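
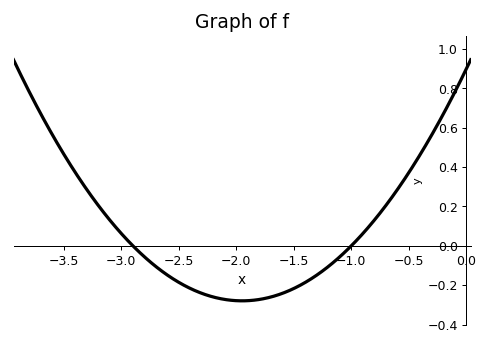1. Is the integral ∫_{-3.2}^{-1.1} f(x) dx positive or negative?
negative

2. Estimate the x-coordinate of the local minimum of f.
-2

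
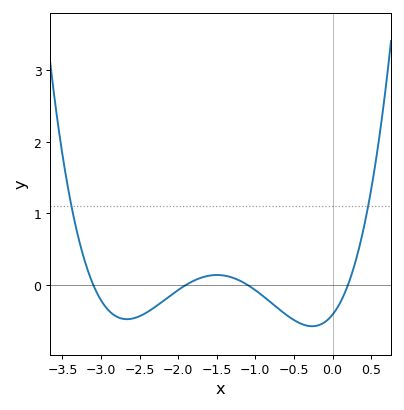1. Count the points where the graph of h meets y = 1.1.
2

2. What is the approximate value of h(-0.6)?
-0.416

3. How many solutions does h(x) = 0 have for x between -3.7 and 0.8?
4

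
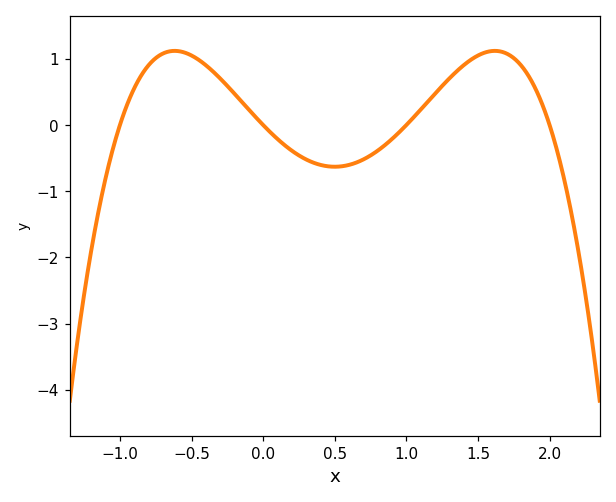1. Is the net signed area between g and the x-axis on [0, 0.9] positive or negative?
negative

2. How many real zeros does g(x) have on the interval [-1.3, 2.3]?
4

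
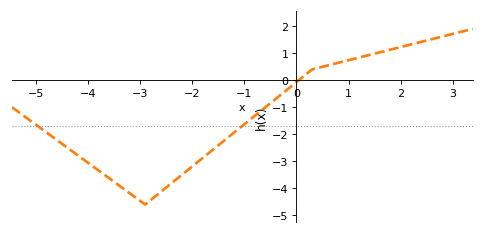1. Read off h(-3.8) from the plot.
-3.3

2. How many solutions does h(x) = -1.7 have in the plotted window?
2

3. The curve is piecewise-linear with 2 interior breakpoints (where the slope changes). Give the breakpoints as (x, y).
(-2.9, -4.6); (0.3, 0.4)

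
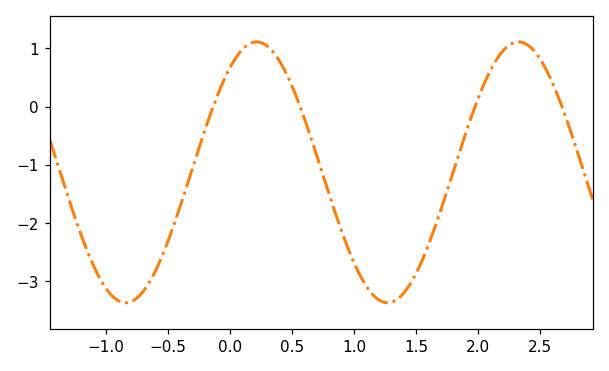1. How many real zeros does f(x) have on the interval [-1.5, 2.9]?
4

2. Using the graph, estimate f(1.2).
-3.32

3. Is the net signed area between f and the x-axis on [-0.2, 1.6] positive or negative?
negative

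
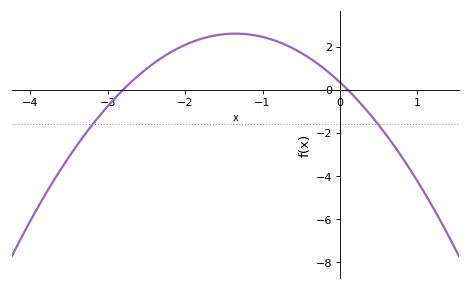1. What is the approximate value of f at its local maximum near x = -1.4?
2.61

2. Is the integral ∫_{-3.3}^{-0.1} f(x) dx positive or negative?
positive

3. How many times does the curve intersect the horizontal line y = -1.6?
2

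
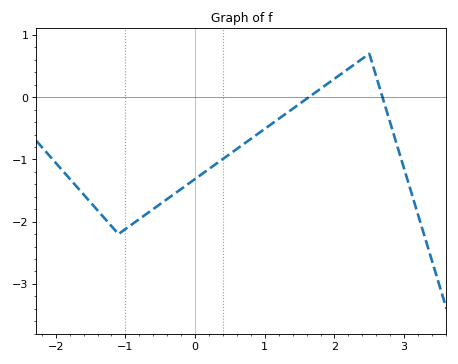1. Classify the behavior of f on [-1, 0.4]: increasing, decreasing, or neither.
increasing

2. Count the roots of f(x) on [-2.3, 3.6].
2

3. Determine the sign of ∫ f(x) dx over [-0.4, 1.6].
negative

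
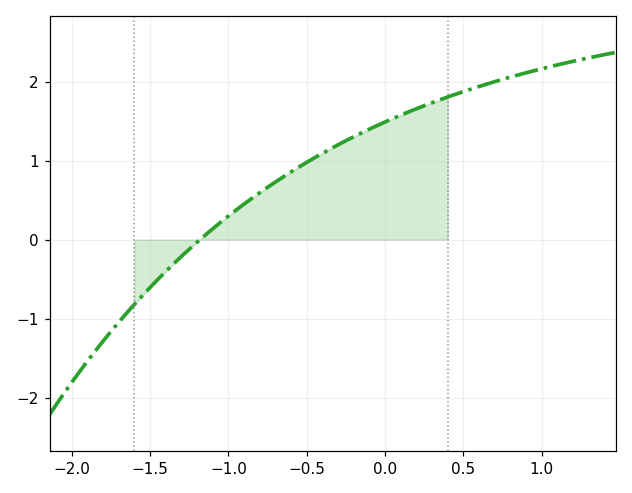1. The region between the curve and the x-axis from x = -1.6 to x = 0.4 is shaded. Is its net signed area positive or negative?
positive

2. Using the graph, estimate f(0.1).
1.6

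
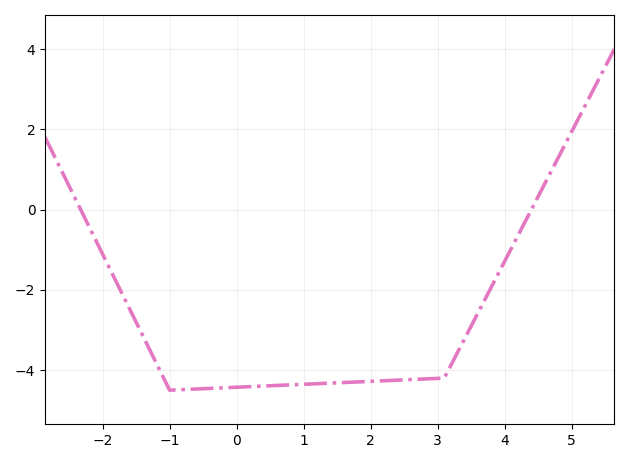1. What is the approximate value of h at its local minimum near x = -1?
-4.5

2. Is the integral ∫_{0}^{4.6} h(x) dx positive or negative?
negative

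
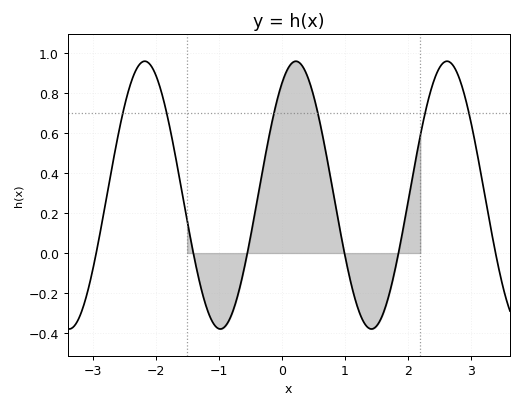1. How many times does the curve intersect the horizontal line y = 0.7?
6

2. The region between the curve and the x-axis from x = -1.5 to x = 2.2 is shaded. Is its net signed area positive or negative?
positive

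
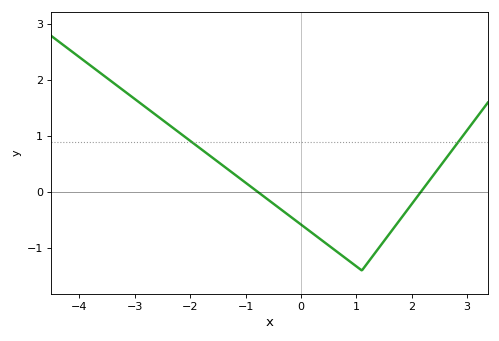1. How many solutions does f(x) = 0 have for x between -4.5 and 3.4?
2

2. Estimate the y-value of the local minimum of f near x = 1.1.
-1.4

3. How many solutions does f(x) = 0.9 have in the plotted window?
2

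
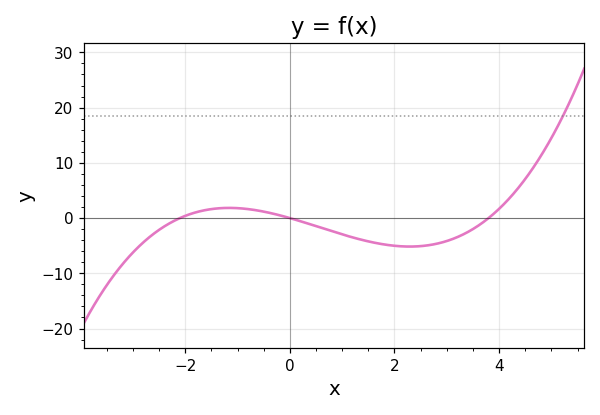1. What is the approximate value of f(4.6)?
8.38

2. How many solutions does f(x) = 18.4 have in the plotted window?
1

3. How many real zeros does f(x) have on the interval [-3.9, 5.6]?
3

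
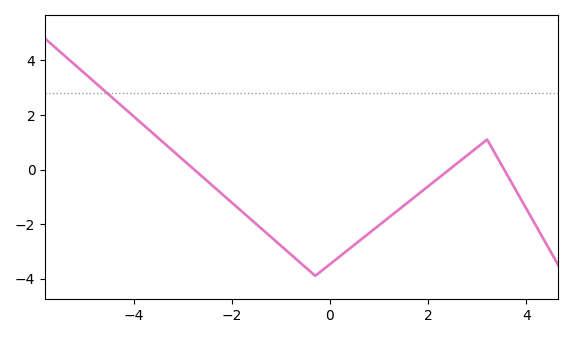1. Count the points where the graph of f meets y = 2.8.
1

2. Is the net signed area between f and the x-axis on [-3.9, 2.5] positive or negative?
negative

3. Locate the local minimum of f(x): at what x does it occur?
-0.3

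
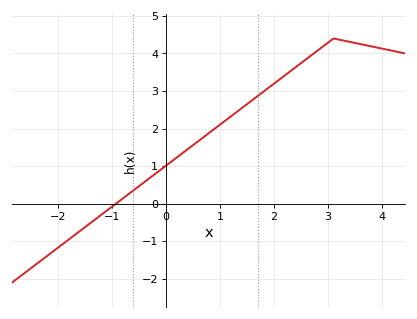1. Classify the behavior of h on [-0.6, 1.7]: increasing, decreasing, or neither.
increasing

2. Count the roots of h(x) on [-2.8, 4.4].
1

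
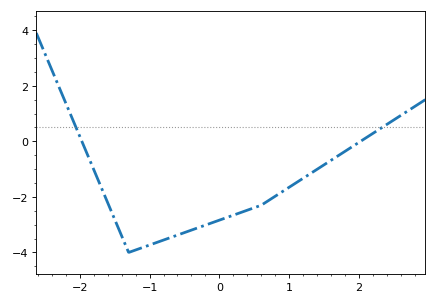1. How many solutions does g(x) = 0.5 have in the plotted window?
2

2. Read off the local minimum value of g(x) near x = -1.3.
-4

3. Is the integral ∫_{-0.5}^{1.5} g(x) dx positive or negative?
negative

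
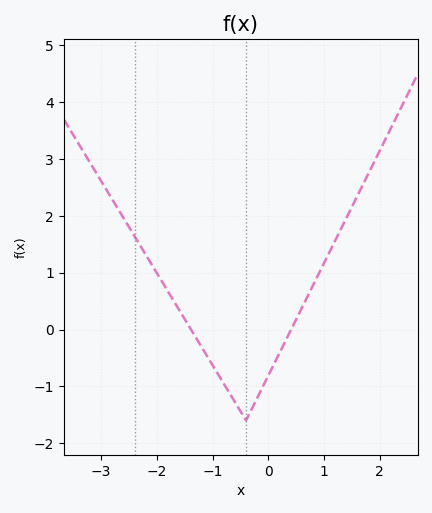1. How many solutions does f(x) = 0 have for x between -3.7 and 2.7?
2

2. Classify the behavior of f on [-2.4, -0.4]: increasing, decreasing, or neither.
decreasing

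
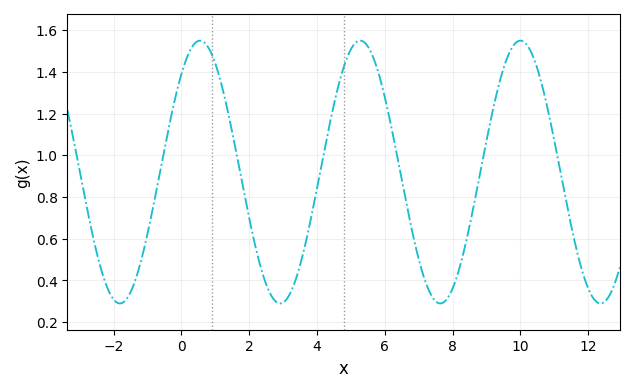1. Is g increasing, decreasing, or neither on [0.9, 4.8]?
neither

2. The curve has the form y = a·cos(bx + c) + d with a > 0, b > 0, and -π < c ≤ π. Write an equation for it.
y = 0.63cos(1.33x - 0.73) + 0.92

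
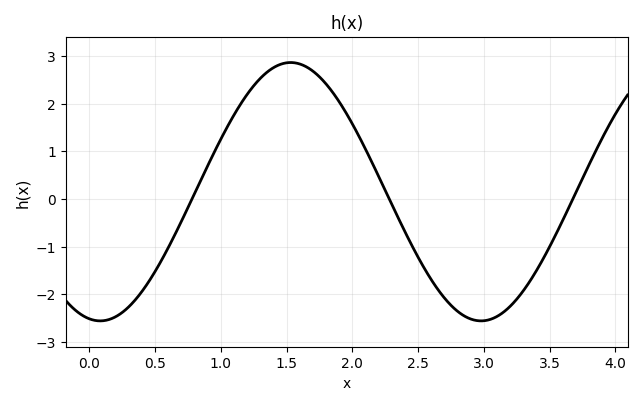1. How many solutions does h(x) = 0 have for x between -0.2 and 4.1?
3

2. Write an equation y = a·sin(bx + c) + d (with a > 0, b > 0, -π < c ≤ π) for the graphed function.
y = 2.71sin(2.17x - 1.75) + 0.15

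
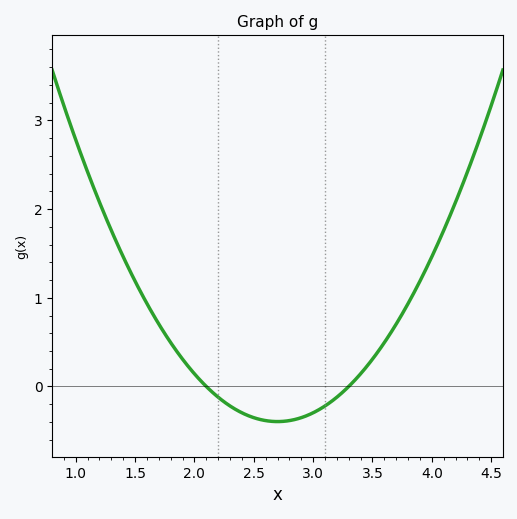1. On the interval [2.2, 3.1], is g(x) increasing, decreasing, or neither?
neither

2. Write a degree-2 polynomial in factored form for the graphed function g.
y = 1.1(x - 2.1)(x - 3.3)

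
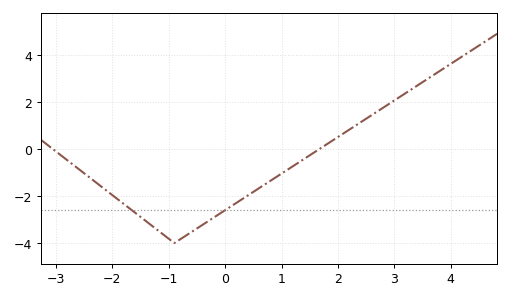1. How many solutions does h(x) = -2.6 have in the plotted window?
2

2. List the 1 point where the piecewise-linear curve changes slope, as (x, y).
(-0.9, -4)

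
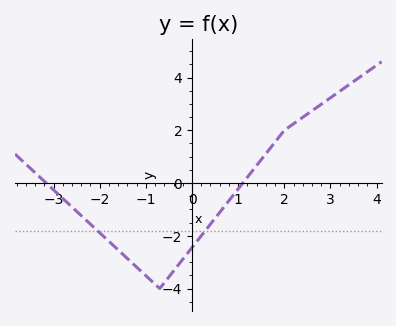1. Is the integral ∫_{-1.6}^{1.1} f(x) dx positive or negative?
negative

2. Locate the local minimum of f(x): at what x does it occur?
-0.8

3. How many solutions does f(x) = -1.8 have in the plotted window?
2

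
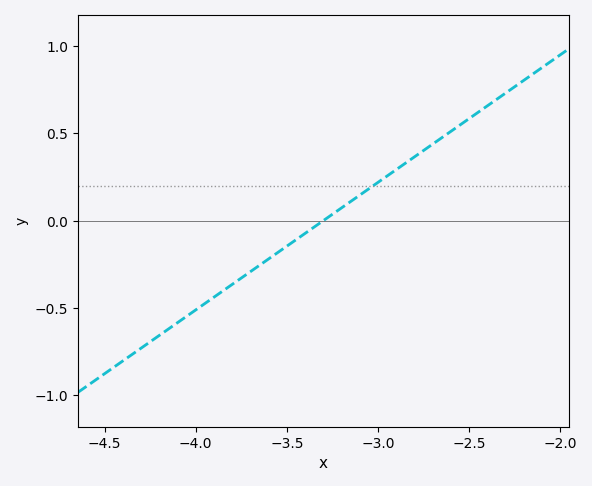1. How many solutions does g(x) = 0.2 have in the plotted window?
1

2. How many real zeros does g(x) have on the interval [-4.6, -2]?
1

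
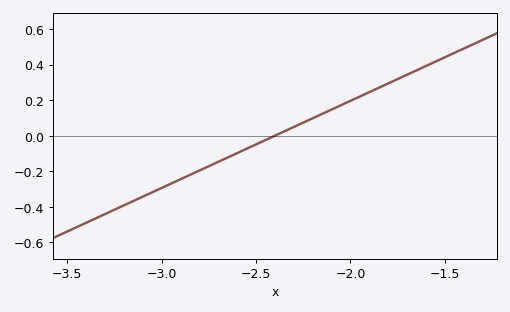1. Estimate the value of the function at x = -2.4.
0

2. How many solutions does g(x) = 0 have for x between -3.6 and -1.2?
1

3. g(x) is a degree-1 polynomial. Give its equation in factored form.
y = 0.49(x + 2.4)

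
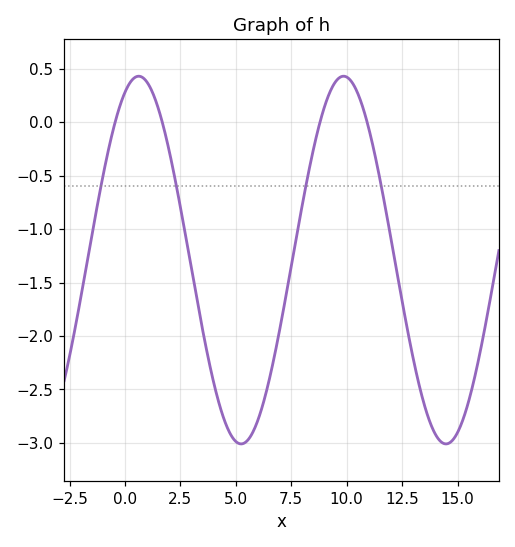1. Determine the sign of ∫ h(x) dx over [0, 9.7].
negative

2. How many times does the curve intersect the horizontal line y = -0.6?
4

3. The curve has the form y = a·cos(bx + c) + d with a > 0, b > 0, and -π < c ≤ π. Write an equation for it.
y = 1.72cos(0.68x - 0.422) - 1.29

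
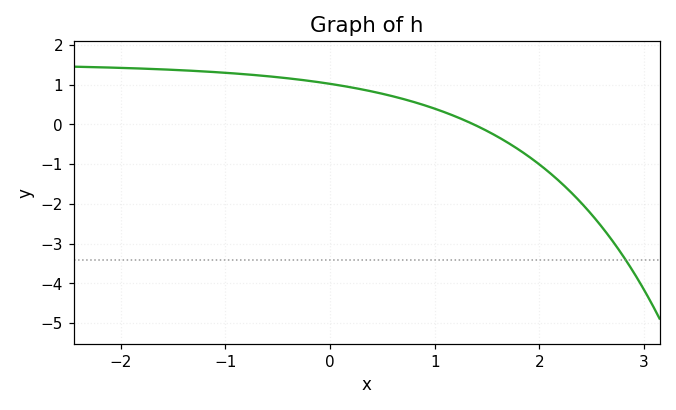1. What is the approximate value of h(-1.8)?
1.4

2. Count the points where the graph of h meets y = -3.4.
1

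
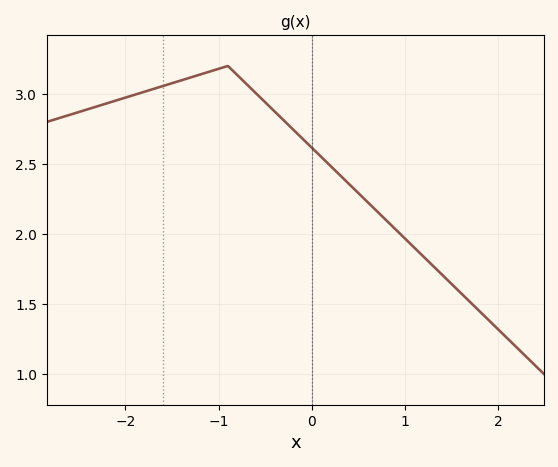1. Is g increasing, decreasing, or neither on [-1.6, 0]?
neither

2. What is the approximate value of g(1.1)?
1.9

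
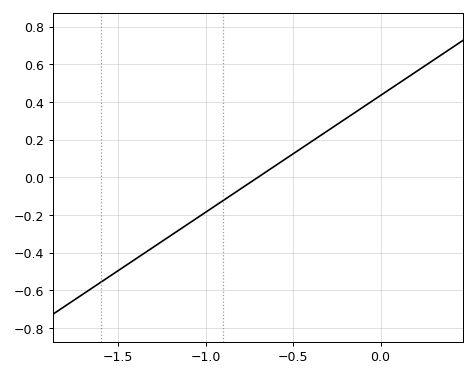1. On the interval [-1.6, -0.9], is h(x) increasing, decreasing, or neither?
increasing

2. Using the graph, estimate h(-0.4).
0.186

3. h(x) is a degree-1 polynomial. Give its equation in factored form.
y = 0.62(x + 0.7)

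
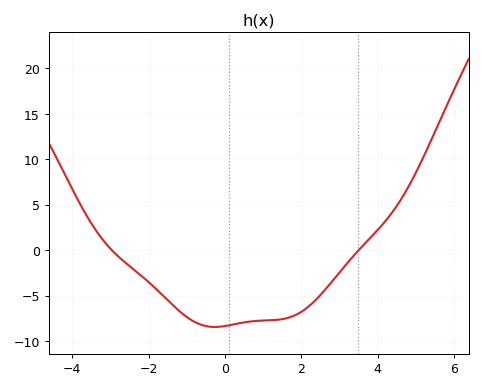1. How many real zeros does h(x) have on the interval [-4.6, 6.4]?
2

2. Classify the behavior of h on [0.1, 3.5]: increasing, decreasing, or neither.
increasing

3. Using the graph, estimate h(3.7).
0.86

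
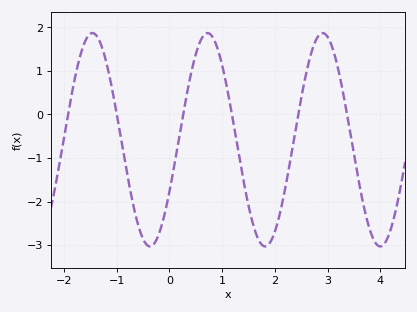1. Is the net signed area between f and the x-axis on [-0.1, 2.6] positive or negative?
negative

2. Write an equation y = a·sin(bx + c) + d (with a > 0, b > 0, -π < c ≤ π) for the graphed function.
y = 2.45sin(2.88x - 0.512) - 0.58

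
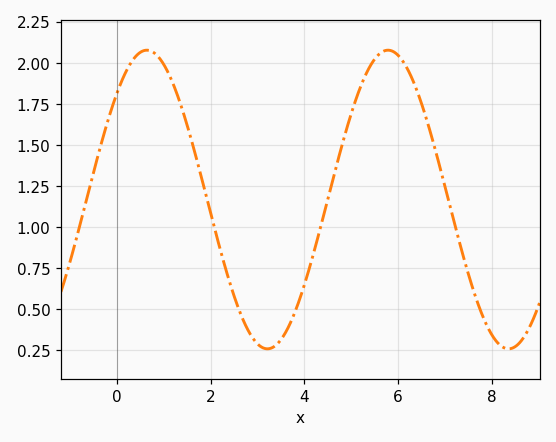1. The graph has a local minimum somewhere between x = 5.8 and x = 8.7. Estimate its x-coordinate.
8.37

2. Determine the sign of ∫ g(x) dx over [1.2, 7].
positive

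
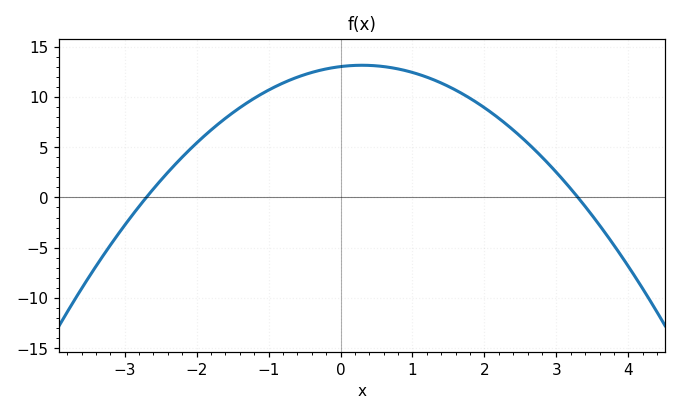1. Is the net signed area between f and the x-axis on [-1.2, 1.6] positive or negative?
positive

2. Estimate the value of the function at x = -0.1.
13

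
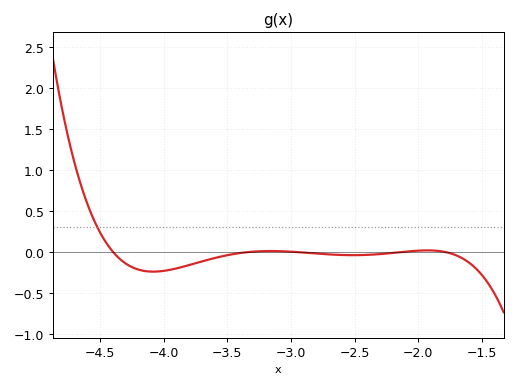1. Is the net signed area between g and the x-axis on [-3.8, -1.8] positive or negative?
negative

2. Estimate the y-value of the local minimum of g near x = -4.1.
-0.243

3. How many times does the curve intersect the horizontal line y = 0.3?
1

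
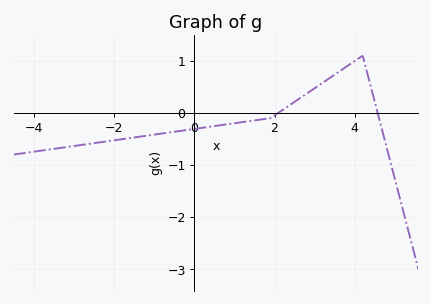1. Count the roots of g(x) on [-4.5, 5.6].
2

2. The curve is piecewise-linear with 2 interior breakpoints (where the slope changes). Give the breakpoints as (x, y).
(1.9, -0.1); (4.2, 1.1)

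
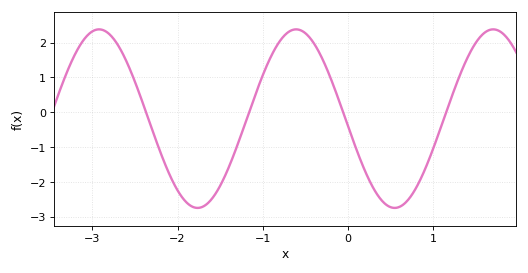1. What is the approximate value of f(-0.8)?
2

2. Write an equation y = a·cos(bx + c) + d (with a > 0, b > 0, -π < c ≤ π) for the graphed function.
y = 2.56cos(2.7x + 1.7) - 0.18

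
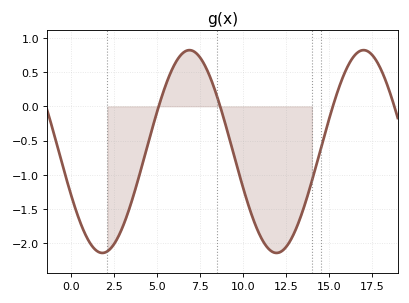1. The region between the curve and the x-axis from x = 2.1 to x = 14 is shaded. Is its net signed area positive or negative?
negative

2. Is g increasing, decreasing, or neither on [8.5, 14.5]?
neither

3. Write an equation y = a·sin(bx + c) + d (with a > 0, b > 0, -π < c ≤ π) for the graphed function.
y = 1.48sin(0.62x - 2.7) - 0.66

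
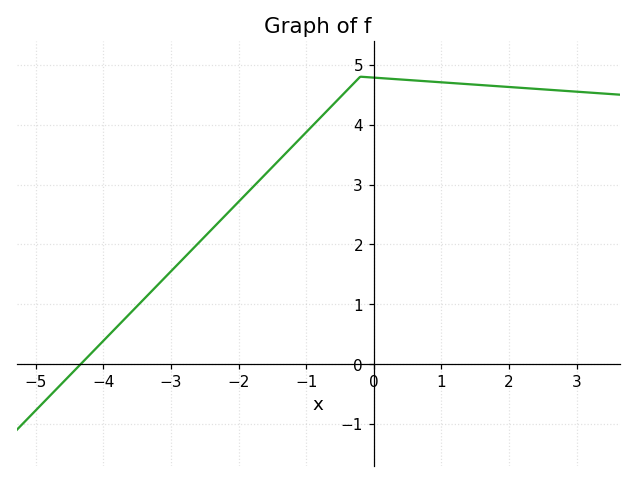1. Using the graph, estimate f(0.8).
4.72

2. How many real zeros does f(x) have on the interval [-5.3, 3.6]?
1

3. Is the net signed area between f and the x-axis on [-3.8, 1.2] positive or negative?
positive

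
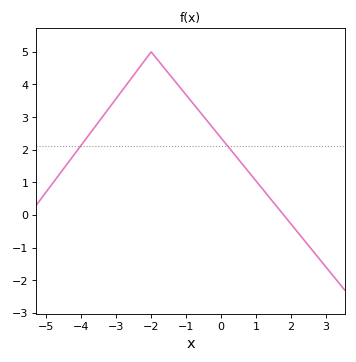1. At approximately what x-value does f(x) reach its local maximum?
-2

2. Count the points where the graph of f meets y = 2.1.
2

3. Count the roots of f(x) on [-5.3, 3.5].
1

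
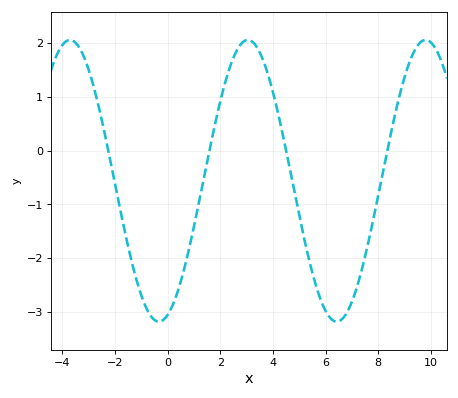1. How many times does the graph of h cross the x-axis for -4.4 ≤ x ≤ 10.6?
4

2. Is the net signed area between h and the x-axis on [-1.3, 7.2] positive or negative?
negative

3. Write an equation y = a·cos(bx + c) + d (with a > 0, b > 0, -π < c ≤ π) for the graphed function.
y = 2.62cos(0.93x - 2.83) - 0.56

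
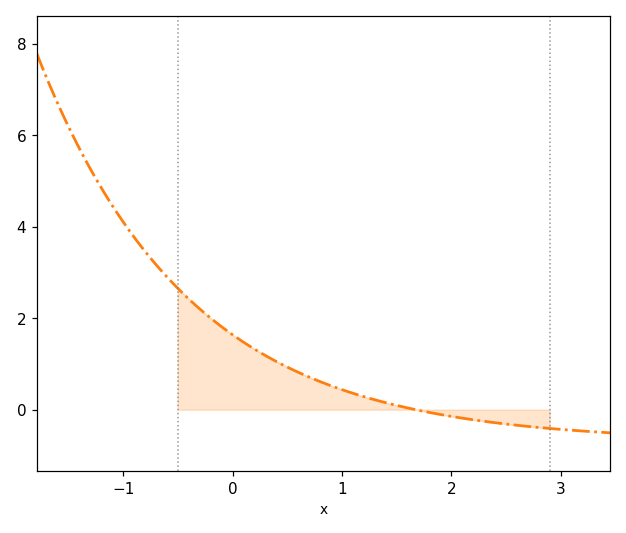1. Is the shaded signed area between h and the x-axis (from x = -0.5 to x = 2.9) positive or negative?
positive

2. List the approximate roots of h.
1.7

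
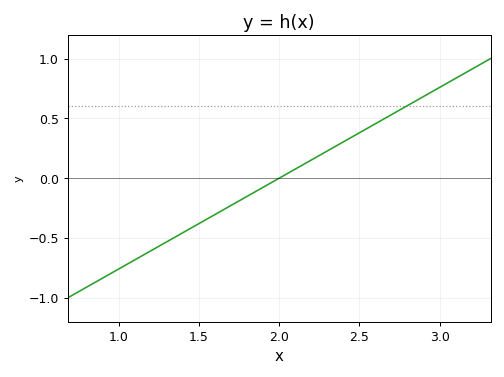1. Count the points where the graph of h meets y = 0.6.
1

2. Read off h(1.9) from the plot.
-0.1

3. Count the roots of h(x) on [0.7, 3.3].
1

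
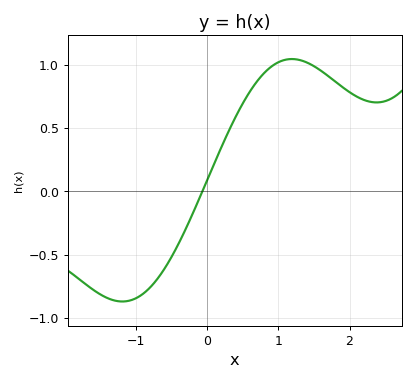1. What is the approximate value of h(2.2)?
0.7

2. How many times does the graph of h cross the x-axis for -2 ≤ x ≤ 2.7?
1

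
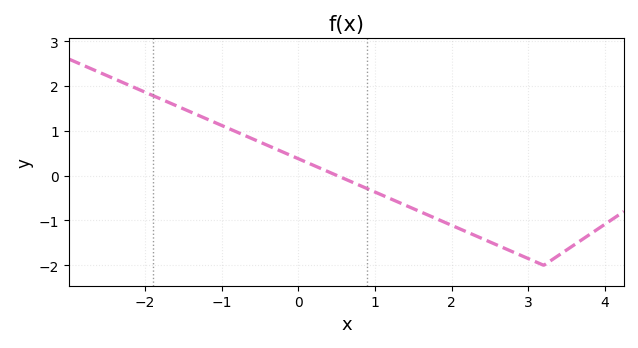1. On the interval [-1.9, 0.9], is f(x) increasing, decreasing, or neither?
decreasing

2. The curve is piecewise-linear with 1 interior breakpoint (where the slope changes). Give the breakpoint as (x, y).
(3.2, -2)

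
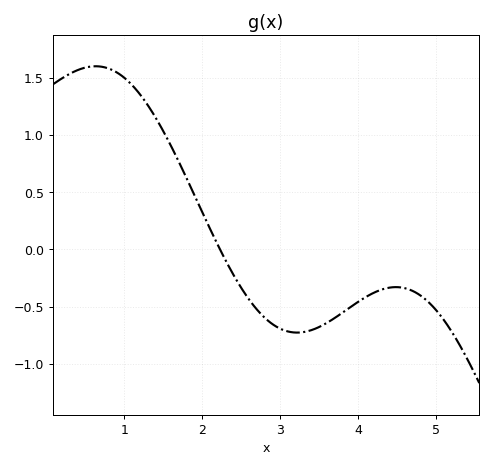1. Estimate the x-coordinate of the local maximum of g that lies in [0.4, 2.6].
0.6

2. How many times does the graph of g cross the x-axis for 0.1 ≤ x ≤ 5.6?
1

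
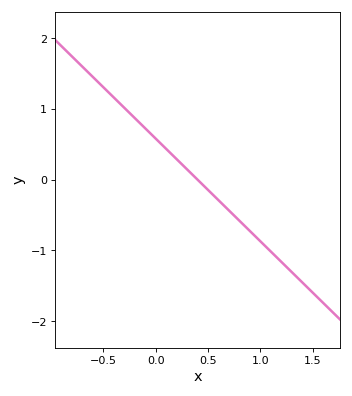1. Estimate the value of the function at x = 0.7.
-0.4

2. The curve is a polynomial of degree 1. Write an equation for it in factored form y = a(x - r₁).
y = -1.45(x - 0.4)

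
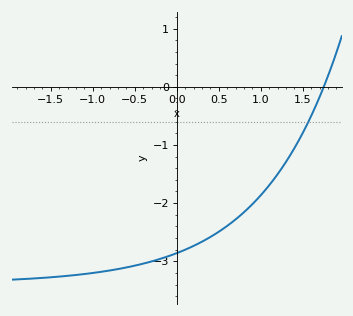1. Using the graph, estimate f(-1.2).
-3.24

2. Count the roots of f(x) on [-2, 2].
1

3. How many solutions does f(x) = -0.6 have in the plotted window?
1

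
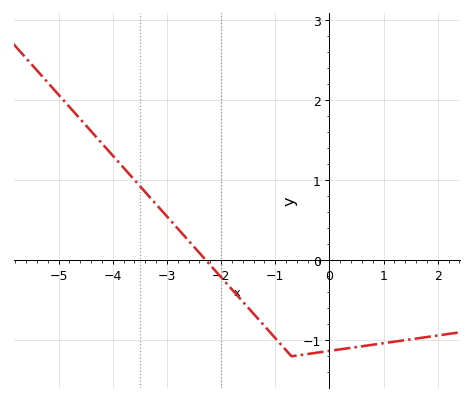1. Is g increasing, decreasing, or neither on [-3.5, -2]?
decreasing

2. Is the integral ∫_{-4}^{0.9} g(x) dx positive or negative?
negative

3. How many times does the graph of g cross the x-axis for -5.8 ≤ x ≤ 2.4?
1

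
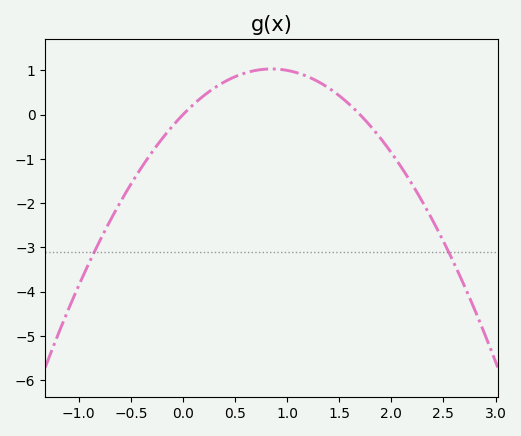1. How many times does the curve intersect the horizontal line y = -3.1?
2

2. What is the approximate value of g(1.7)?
0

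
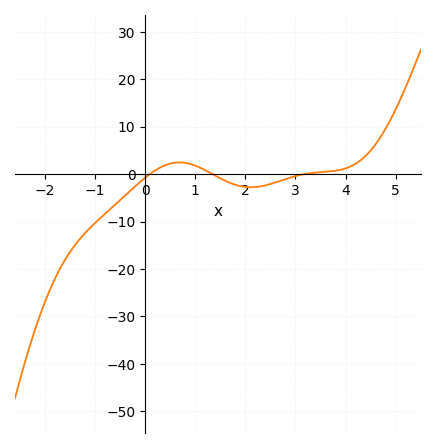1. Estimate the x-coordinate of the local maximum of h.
0.681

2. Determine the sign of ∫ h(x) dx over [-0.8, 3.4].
negative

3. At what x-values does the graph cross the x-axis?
0.088, 1.35, 3.17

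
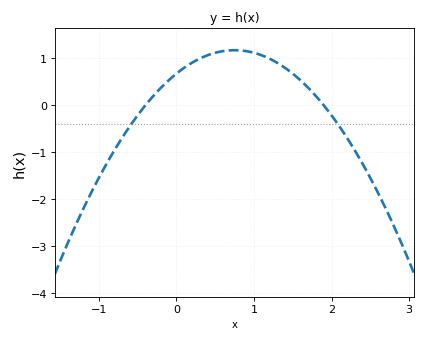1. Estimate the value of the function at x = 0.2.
0.908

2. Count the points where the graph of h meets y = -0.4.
2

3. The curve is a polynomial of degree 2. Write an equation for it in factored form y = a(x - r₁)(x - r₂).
y = -0.89(x + 0.4)(x - 1.9)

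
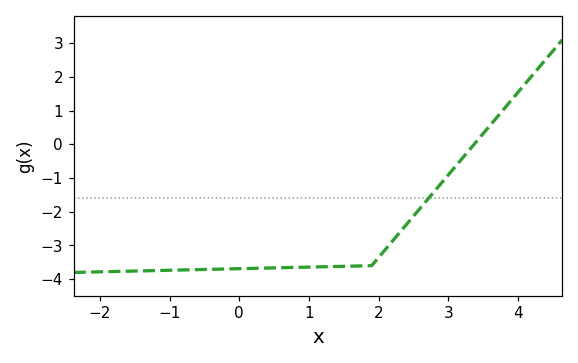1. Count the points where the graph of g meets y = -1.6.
1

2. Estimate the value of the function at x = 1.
-3.6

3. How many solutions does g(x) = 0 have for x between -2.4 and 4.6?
1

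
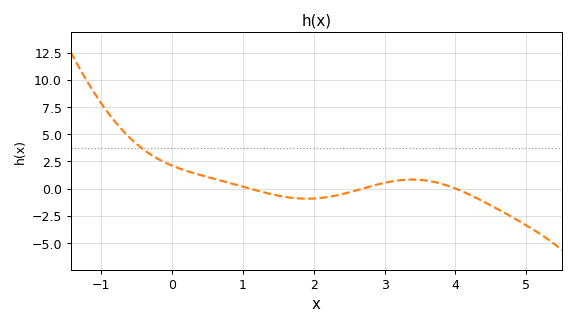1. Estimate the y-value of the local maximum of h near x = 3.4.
1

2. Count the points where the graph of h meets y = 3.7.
1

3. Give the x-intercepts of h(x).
1.1, 2.7, 4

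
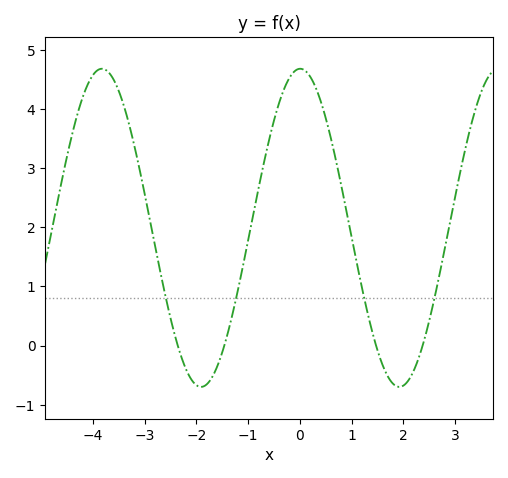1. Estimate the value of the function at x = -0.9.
2.22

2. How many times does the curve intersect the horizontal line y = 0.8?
4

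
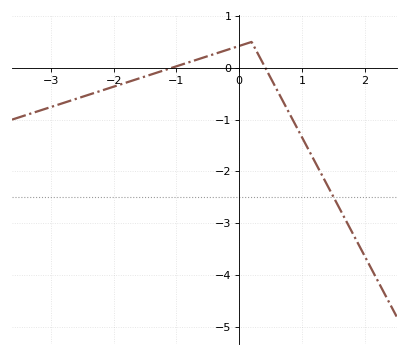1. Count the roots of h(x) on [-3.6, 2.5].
2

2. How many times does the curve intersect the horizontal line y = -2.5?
1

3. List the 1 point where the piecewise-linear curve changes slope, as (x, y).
(0.2, 0.5)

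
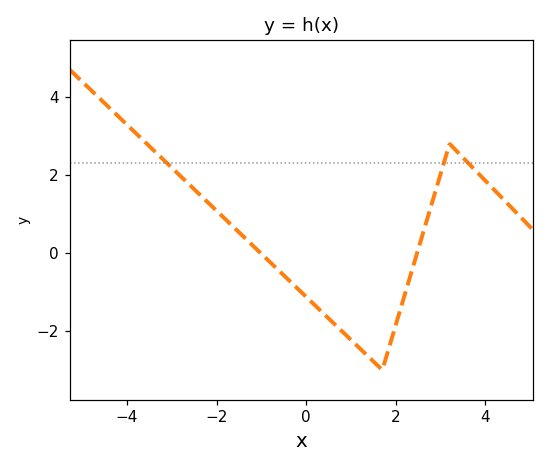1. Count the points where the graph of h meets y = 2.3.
3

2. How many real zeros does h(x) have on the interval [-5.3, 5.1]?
2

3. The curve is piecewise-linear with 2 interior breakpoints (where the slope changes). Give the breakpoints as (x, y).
(1.7, -3); (3.2, 2.8)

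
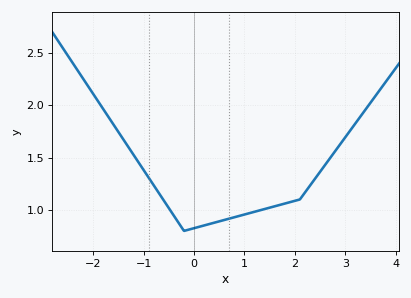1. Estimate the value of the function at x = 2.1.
1.1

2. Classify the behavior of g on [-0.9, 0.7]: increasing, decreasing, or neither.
neither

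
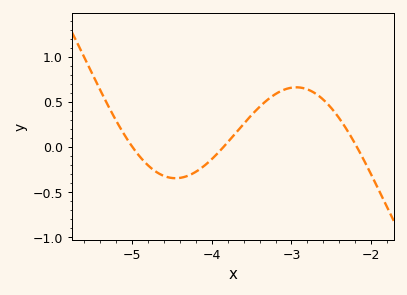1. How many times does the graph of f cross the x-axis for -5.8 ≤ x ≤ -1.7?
3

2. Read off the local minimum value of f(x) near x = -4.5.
-0.345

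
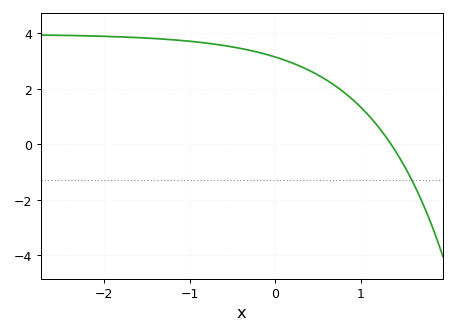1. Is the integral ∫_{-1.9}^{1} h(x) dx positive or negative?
positive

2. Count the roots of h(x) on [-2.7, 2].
1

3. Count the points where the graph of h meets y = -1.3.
1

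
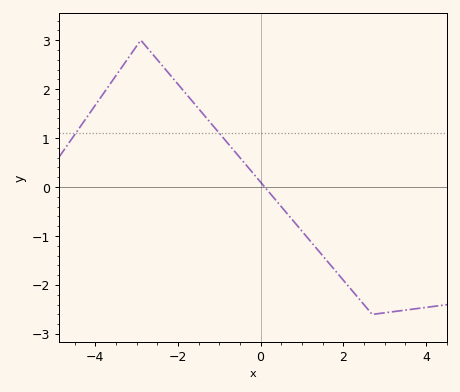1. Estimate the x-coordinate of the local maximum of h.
-2.8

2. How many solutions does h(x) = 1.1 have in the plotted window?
2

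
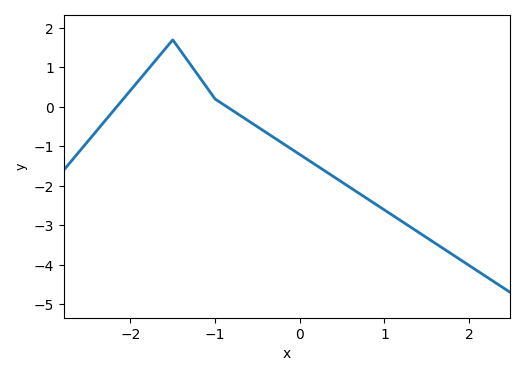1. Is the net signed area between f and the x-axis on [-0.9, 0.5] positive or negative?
negative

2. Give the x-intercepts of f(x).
-2.2, -0.9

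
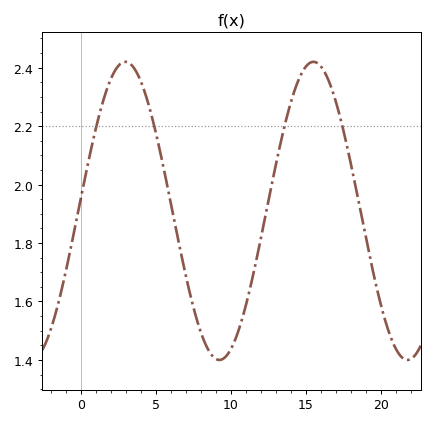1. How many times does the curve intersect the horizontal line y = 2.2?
4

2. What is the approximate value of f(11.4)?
1.67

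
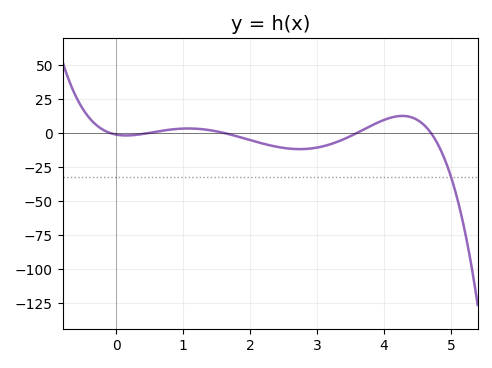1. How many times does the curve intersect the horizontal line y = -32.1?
1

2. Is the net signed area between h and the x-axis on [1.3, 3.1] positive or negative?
negative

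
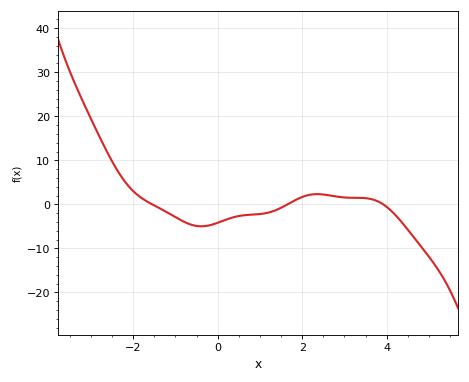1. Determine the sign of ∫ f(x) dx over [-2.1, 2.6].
negative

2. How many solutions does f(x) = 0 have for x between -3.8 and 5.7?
3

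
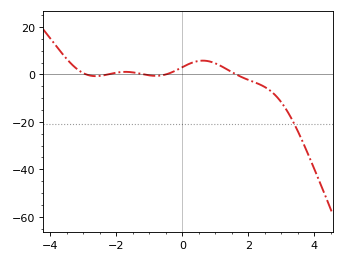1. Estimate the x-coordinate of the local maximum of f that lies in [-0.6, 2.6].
0.6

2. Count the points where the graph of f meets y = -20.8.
1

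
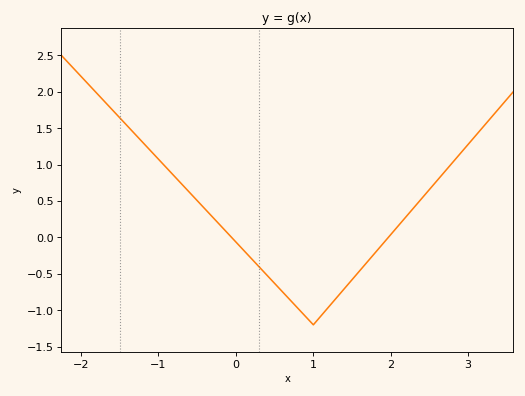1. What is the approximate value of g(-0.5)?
0.505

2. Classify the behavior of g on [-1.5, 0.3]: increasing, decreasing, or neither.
decreasing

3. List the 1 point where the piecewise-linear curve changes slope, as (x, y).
(1, -1.2)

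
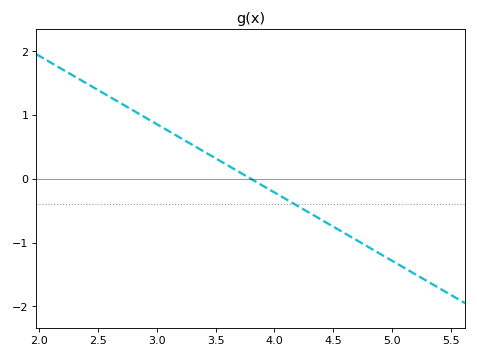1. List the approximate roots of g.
3.8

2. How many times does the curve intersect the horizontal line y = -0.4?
1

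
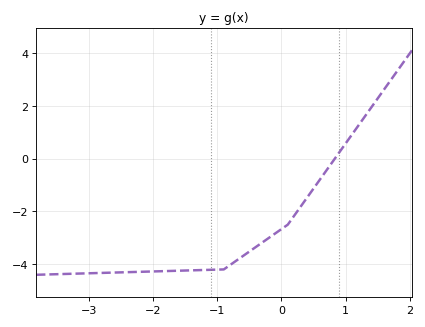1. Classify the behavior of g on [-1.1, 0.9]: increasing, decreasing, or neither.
increasing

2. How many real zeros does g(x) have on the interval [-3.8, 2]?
1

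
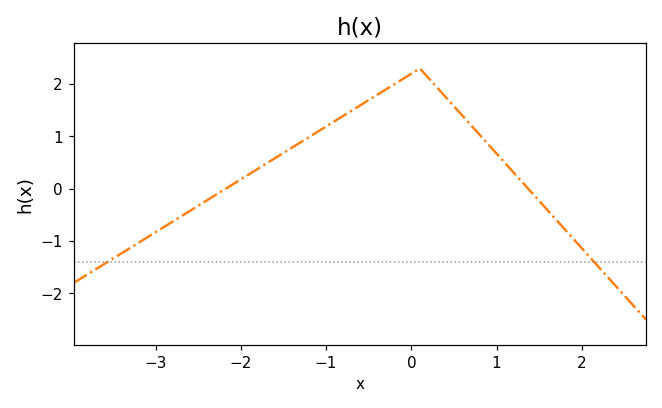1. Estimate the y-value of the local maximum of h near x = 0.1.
2.3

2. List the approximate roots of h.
-2.2, 1.4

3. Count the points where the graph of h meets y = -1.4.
2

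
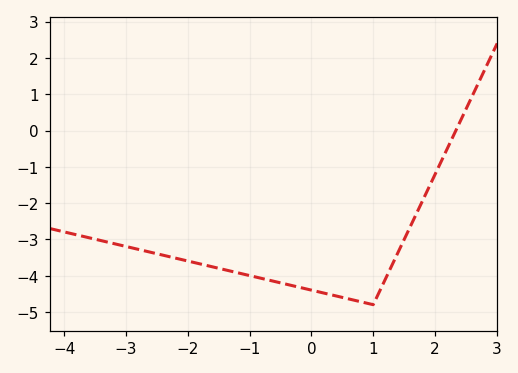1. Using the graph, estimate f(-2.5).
-3.4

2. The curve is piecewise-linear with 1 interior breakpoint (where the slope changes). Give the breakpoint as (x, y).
(1, -4.8)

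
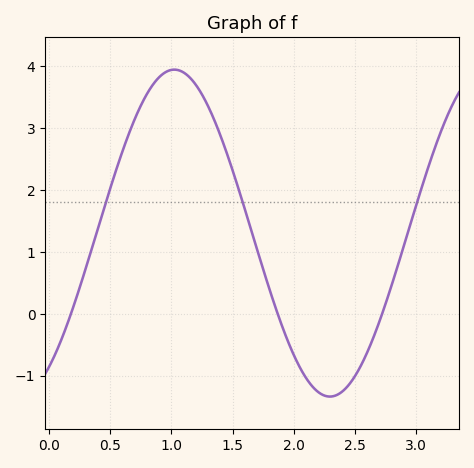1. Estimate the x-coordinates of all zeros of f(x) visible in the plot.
0.18, 1.87, 2.72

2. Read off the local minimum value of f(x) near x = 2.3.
-1.34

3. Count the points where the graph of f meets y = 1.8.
3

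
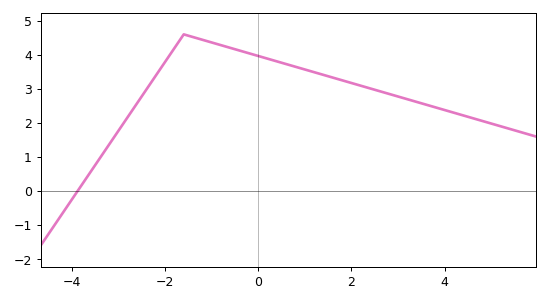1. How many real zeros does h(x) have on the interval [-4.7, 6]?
1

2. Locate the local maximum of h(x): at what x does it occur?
-1.6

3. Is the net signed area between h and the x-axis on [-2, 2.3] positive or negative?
positive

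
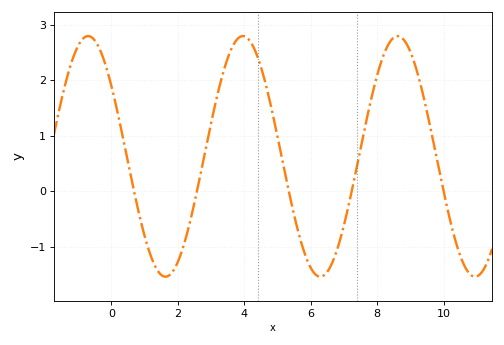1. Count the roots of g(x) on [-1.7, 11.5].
5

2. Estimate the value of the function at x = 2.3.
-0.713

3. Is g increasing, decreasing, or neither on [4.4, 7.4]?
neither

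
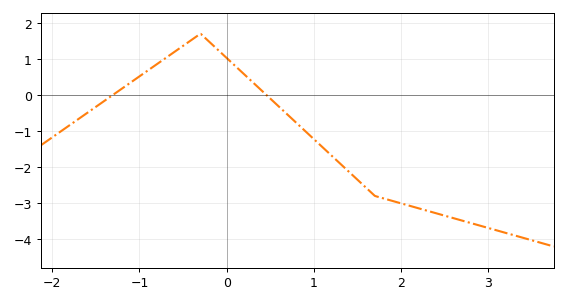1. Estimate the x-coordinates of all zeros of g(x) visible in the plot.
-1.31, 0.456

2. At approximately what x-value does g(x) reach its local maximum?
-0.3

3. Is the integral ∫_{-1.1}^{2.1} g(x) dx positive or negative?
negative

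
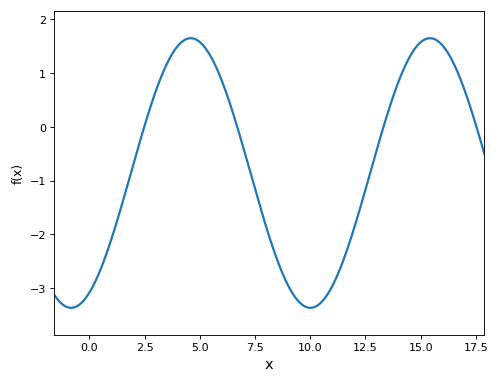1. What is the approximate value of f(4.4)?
1.6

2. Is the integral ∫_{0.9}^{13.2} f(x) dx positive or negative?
negative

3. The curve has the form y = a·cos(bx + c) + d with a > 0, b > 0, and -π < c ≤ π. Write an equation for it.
y = 2.51cos(0.58x - 2.7) - 0.86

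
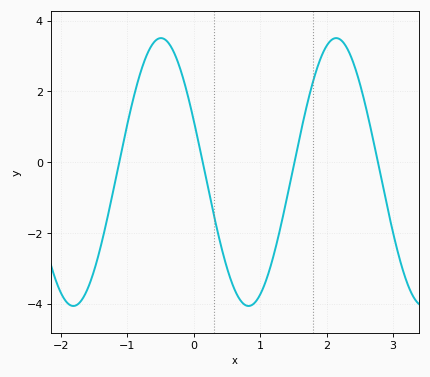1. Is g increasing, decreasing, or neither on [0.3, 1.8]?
neither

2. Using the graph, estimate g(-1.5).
-3.05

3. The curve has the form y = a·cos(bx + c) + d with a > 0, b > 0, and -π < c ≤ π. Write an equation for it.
y = 3.79cos(2.38x + 1.18) - 0.28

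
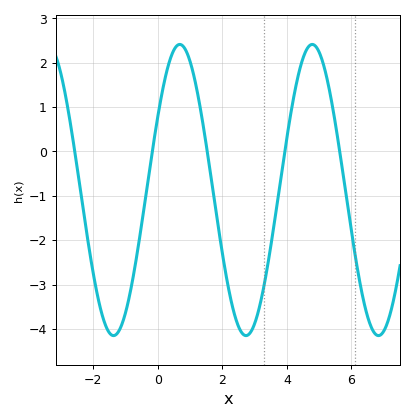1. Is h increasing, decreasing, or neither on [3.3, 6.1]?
neither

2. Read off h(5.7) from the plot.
-0.3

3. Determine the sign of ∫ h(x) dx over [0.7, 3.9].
negative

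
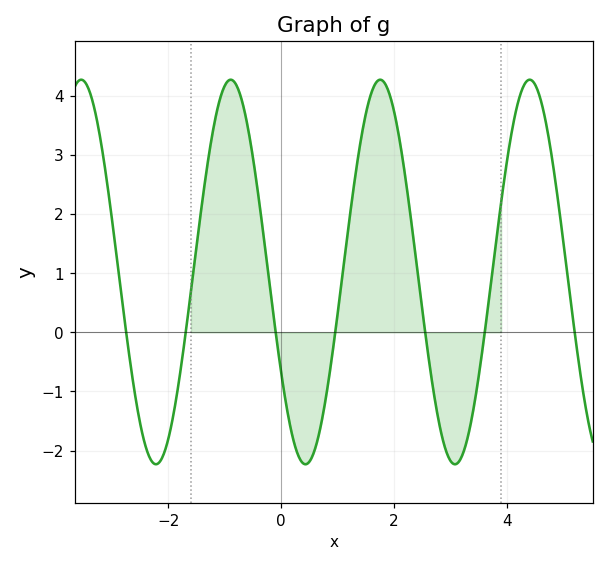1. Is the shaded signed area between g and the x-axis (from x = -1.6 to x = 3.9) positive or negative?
positive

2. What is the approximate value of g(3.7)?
0.677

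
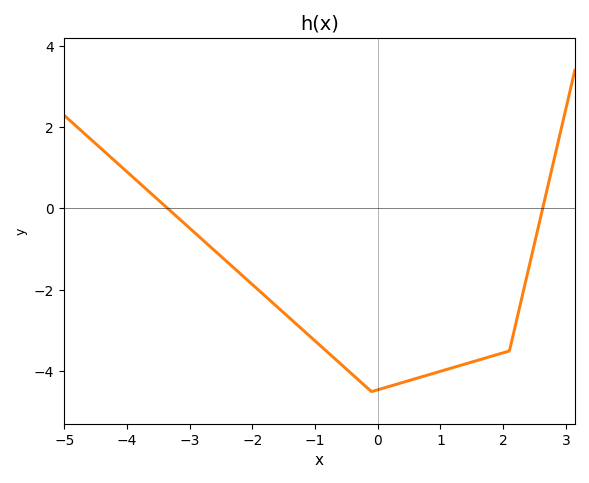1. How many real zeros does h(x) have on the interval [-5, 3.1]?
2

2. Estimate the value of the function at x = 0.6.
-4.18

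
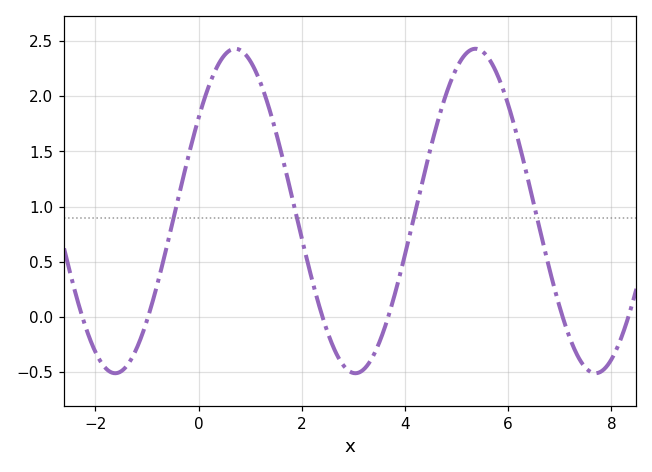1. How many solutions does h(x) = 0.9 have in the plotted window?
4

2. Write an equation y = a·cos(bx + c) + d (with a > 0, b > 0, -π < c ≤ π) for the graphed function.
y = 1.47cos(1.35x - 0.962) + 0.96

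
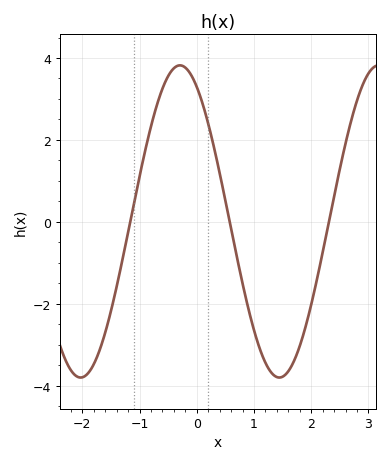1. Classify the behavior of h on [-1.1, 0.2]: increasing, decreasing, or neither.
neither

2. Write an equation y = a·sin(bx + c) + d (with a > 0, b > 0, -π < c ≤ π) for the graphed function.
y = 3.81sin(1.81x + 2.1) + 0.01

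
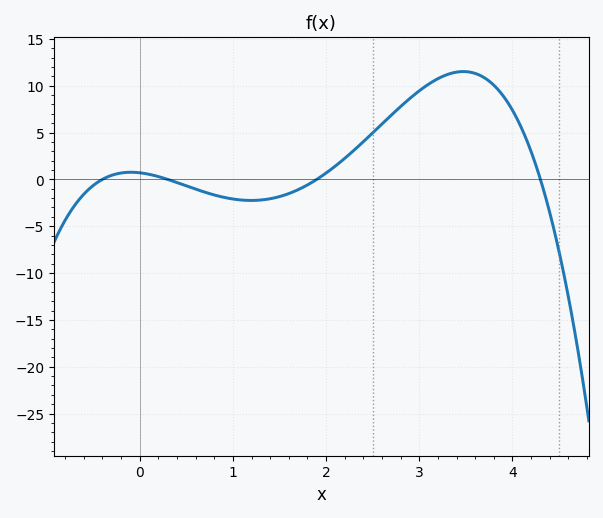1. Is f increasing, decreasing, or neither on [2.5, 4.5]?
neither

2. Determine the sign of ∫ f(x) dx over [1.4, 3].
positive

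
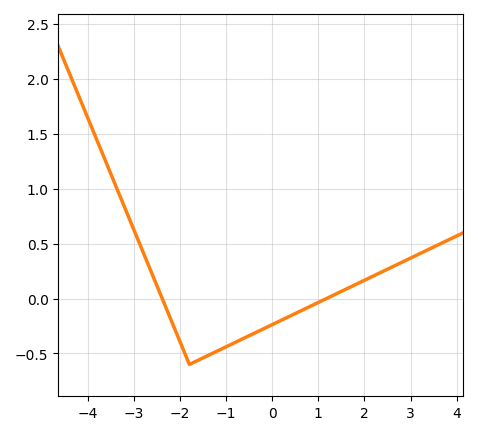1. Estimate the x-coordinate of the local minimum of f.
-1.8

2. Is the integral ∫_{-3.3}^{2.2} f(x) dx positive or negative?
negative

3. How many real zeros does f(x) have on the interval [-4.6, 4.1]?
2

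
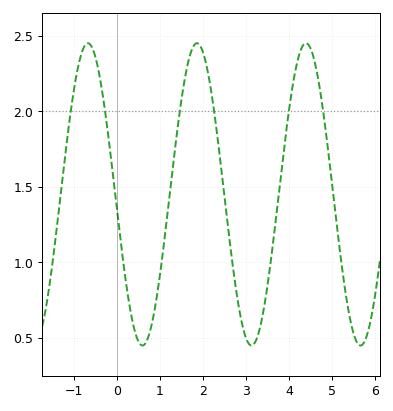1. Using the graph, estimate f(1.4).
1.86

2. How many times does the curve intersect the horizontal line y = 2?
6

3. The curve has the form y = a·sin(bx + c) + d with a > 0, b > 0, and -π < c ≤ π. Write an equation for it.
y = 1sin(2.48x - 3.05) + 1.45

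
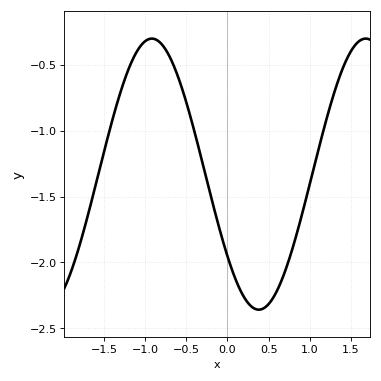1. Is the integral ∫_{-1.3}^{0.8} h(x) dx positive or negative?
negative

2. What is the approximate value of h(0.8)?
-1.85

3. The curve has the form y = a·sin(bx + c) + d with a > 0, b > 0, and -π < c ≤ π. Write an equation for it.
y = 1.03sin(2.4x - 2.5) - 1.33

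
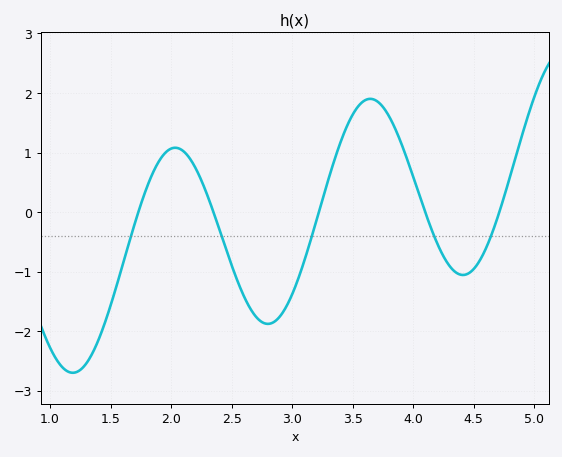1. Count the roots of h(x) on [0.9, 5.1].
5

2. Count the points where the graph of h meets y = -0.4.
5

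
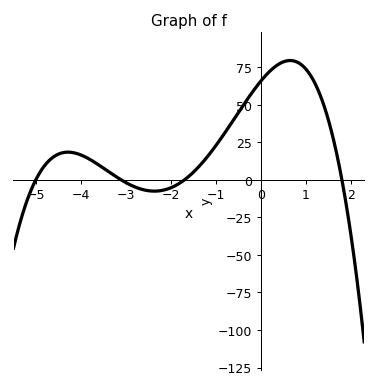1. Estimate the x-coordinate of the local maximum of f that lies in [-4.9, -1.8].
-4.2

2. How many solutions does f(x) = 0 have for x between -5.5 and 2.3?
4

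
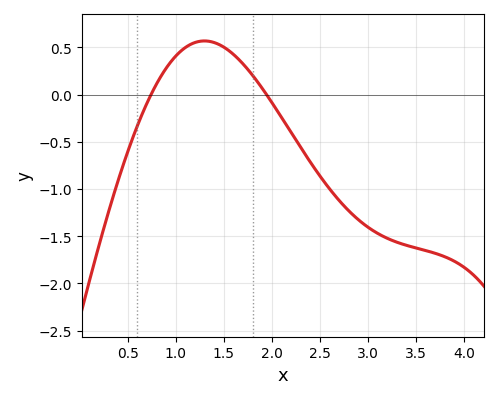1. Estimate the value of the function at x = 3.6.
-1.65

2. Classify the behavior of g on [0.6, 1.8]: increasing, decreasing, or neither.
neither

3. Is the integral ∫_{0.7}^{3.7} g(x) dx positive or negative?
negative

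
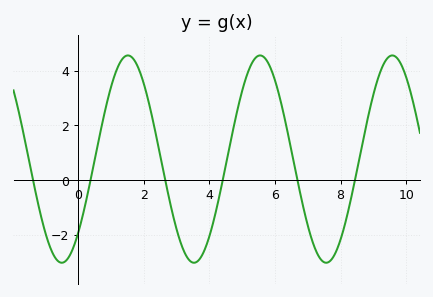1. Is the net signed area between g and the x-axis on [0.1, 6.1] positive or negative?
positive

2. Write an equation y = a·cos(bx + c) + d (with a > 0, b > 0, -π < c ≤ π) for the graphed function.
y = 3.78cos(1.56x - 2.37) + 0.77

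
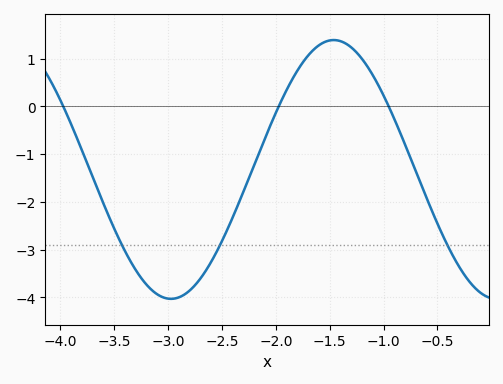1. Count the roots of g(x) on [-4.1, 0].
3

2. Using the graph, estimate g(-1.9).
0.3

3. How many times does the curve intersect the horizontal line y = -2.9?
3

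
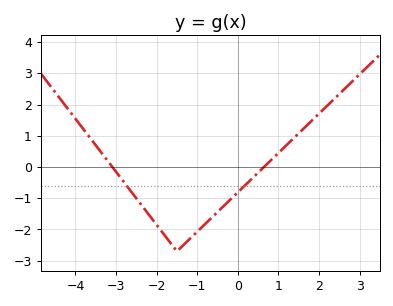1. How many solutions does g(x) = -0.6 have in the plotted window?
2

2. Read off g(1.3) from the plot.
0.8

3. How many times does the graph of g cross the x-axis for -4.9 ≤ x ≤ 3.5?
2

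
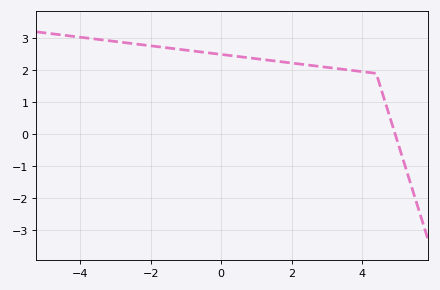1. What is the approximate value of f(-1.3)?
2.7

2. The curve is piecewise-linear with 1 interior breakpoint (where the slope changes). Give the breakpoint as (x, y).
(4.4, 1.9)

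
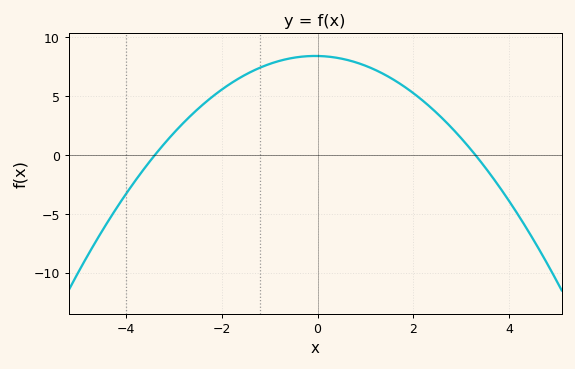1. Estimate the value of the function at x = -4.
-3.29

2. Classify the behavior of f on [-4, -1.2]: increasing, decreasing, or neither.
increasing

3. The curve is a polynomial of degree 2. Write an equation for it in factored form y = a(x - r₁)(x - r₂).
y = -0.75(x + 3.4)(x - 3.3)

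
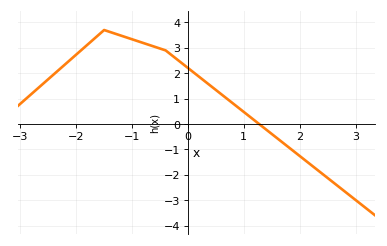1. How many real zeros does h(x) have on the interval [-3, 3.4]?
1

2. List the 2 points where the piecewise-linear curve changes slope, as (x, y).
(-1.5, 3.7); (-0.4, 2.9)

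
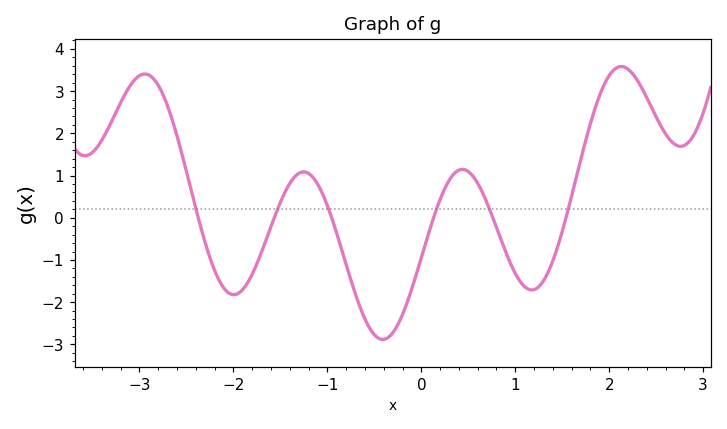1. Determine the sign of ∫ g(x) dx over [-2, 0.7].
negative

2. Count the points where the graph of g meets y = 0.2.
6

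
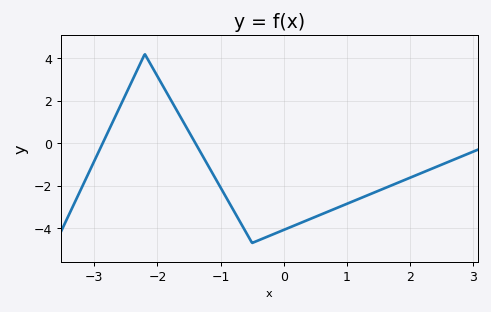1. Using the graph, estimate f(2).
-1.63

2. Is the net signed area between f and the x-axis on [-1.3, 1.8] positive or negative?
negative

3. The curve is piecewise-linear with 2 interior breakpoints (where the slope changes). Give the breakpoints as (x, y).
(-2.2, 4.2); (-0.5, -4.7)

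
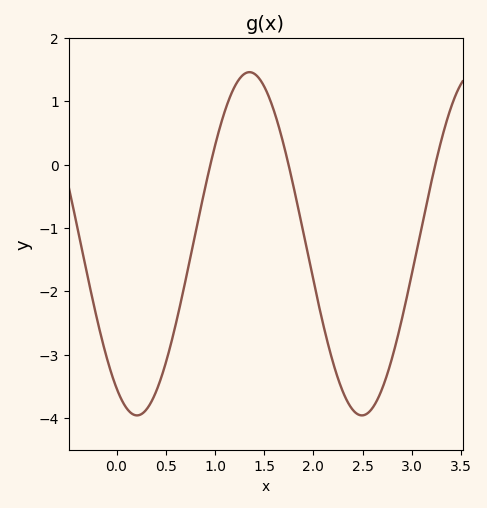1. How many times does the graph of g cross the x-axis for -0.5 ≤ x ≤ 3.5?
3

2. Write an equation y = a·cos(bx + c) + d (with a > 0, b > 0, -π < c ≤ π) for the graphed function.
y = 2.71cos(2.8x + 2.6) - 1.25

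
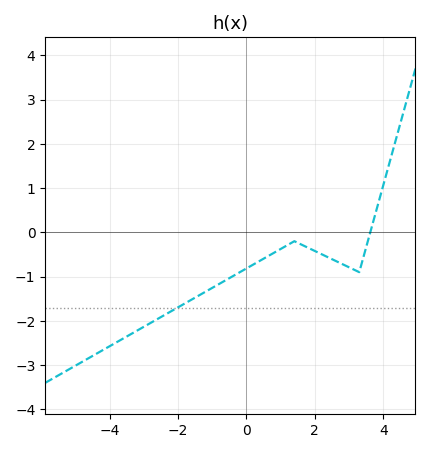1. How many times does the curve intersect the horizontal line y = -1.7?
1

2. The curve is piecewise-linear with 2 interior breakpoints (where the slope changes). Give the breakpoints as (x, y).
(1.4, -0.2); (3.3, -0.9)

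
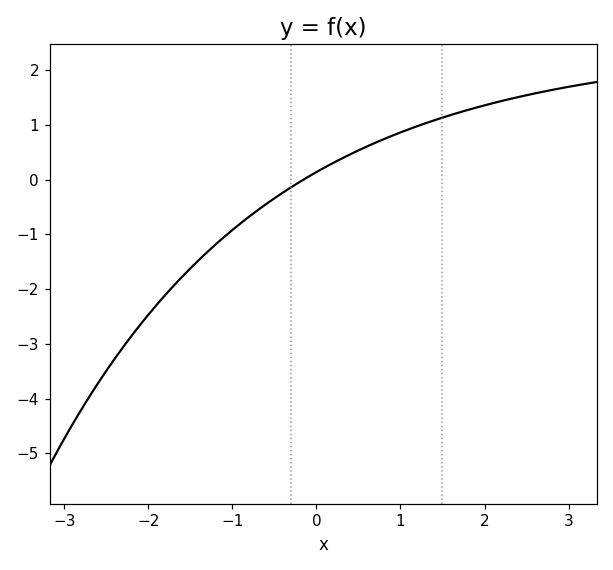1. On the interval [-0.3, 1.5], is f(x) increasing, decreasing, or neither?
increasing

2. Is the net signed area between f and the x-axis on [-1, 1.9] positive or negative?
positive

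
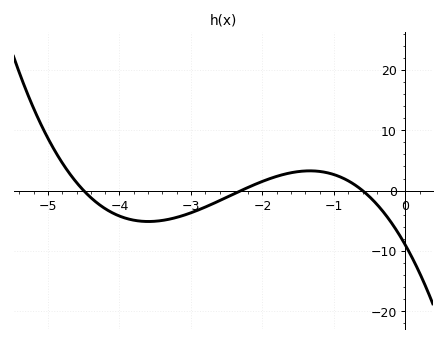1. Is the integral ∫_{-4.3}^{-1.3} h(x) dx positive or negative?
negative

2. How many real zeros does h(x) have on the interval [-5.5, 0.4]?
3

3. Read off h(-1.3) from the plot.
3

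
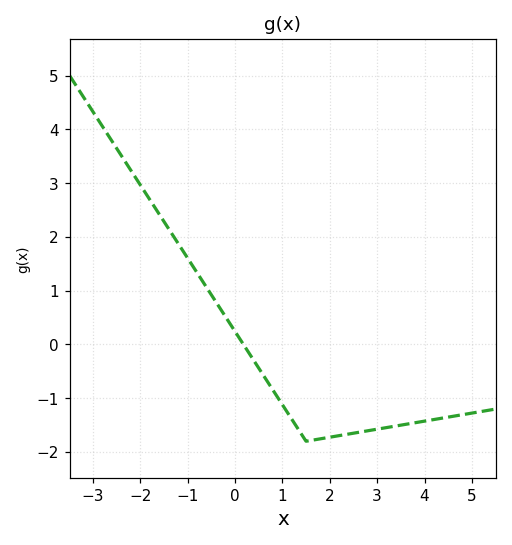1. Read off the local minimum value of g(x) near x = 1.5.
-1.8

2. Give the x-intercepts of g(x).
0.18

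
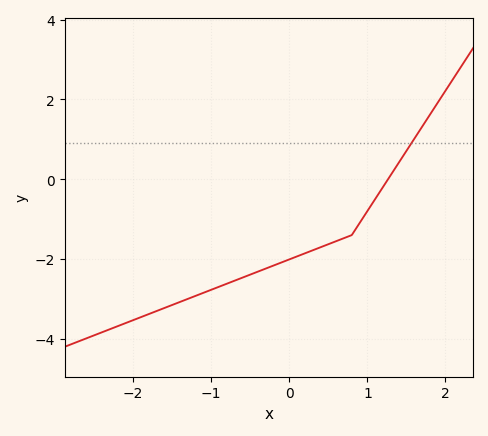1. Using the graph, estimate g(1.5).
0.7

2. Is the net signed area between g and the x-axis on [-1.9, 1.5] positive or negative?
negative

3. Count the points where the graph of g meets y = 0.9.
1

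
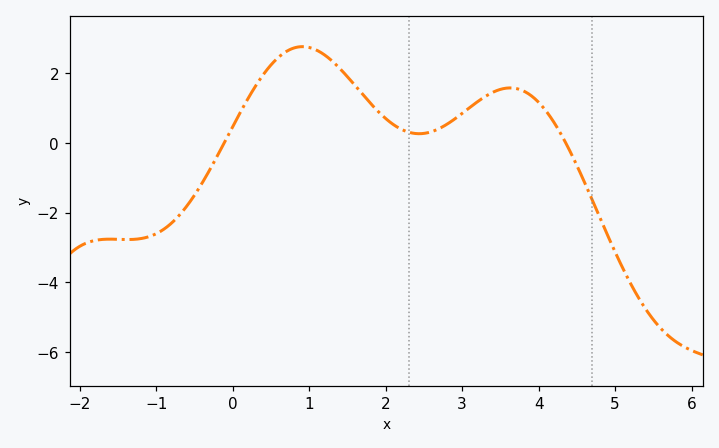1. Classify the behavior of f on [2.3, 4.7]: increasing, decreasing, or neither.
neither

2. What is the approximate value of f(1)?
2.8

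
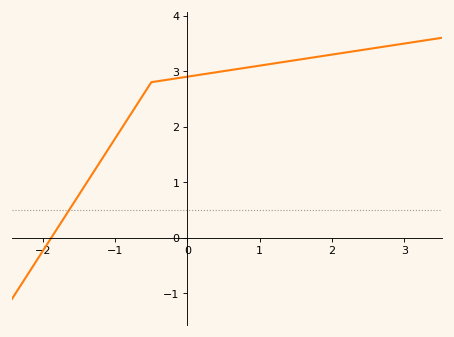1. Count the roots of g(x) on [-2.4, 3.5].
1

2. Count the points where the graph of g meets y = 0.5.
1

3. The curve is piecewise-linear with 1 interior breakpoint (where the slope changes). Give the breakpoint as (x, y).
(-0.5, 2.8)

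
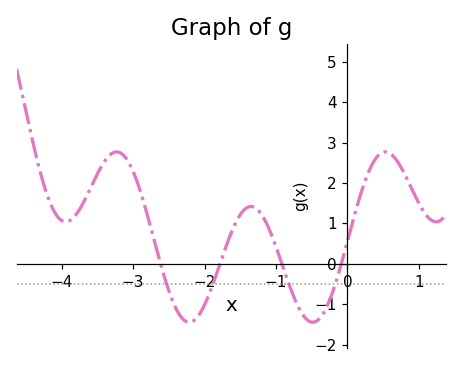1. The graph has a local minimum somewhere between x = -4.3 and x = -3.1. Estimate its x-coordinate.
-3.94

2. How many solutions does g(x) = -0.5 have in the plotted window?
4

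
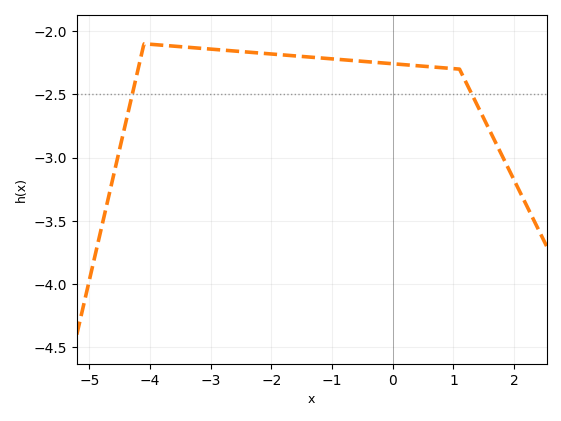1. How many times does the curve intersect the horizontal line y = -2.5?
2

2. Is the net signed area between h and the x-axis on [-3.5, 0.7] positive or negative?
negative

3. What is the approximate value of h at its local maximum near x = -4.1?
-2.1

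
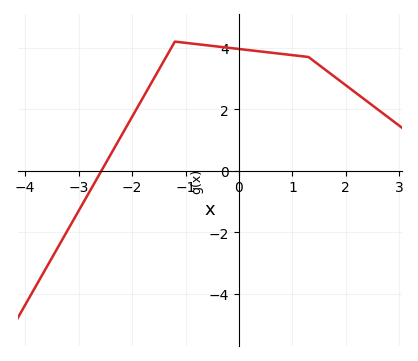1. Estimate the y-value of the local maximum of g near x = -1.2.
4.2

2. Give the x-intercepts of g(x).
-2.57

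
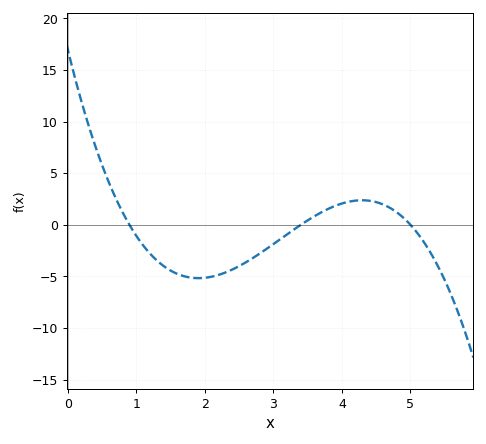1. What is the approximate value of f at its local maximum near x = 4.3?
2.5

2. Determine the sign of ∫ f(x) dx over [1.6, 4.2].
negative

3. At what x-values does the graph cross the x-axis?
0.9, 3.4, 5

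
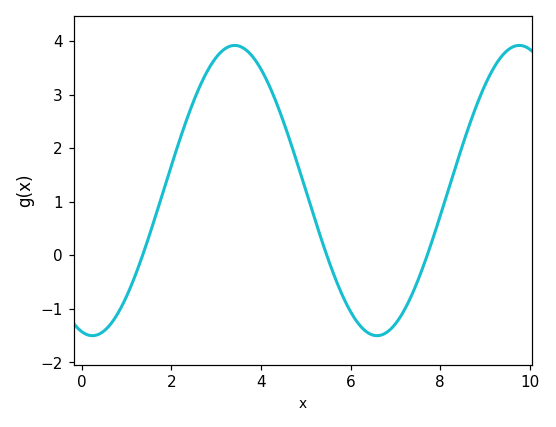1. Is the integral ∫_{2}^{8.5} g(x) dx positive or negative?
positive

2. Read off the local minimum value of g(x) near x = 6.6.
-1.5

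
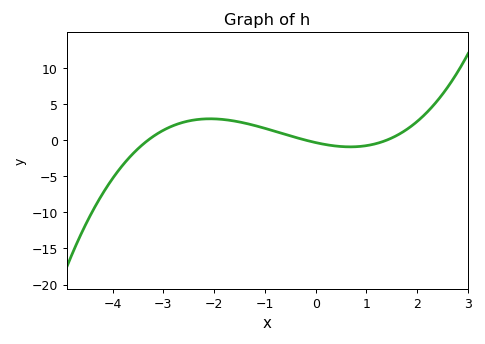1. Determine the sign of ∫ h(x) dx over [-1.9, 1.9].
positive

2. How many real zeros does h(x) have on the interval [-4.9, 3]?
3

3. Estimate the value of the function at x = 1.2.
-0.466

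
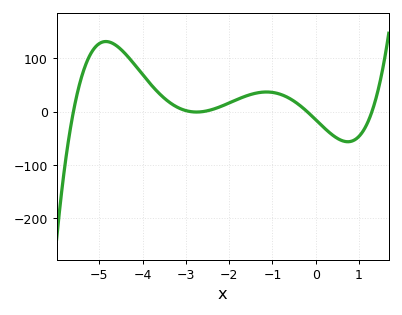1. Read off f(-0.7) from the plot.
30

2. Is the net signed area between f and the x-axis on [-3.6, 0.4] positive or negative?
positive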